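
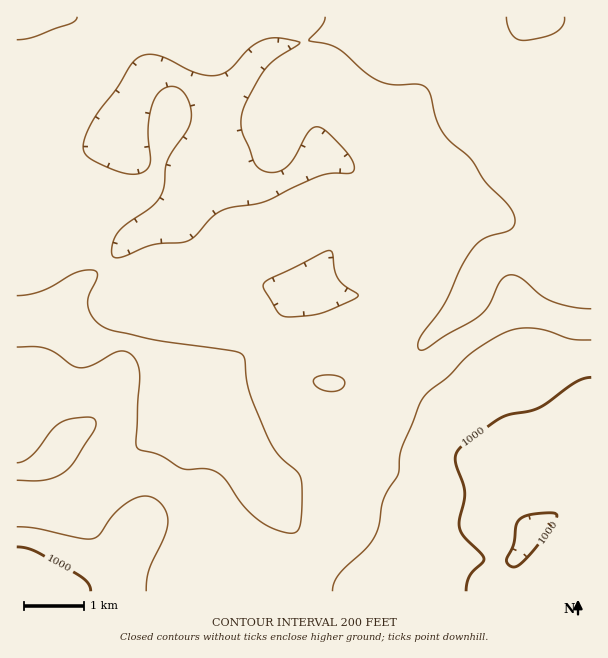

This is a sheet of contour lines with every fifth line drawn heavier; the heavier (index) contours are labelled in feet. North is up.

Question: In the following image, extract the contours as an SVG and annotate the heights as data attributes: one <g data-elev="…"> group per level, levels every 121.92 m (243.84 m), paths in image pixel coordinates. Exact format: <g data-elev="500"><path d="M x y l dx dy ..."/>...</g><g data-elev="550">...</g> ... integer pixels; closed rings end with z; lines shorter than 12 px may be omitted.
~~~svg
<g data-elev="243.84"><path d="M146 591l3-21 15-33 4-13-1-8-2-7-6-7-6-4-12-2-14 7-14 12-14 20-7 4-12-1-45-10-18-1"/><path d="M17 480l28 0 11-3 9-5 9-10 19-30 3-7-1-5-3-2-6-1-15 2-9 3-10 7-20 27-8 5-7 2"/><path d="M323 390l9 2 7-2 5-4 1-5-4-4-6-2-11 0-7 2-3 3 0 3 3 4z"/><path d="M591 340l-21-1-22-8-12-3-14 0-12 2-15 8-23 15-24 24-20 15-8 12-18 43-2 9-1 17-16 27-4 24-3 10-10 14-27 27-5 7-2 9"/><path d="M17 40l16-3 36-13 6-3 2-4"/></g>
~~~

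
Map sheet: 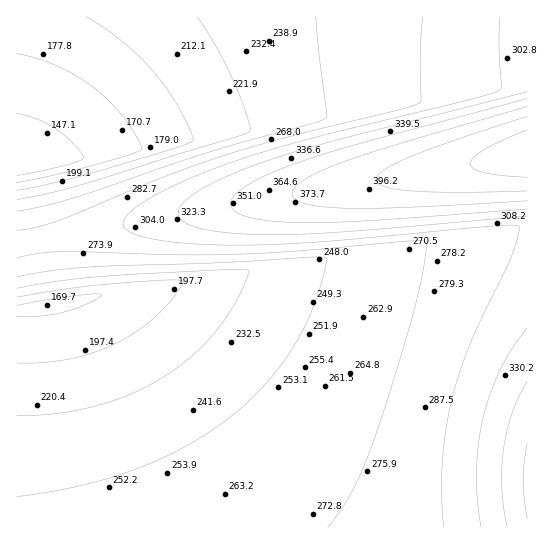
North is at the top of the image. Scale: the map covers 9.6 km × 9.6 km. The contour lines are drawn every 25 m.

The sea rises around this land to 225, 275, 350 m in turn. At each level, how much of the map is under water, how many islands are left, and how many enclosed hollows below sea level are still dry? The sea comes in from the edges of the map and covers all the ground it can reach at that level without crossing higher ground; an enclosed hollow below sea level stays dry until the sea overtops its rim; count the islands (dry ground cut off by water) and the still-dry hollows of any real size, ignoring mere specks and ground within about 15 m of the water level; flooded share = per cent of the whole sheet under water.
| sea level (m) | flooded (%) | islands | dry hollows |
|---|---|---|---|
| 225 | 22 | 0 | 0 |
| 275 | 62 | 0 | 0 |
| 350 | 90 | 0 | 0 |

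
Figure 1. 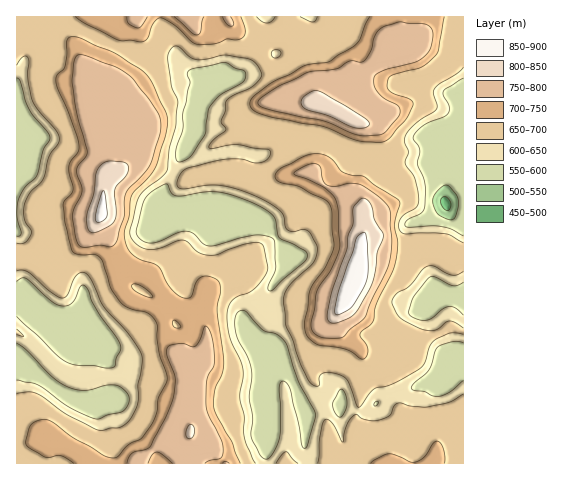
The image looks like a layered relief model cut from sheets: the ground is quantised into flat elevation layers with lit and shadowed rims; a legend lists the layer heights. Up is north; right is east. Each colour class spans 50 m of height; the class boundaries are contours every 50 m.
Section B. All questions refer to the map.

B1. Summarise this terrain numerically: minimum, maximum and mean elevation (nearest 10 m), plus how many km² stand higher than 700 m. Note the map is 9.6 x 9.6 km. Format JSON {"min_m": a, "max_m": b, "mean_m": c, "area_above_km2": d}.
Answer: {"min_m": 490, "max_m": 870, "mean_m": 680, "area_above_km2": 28.6}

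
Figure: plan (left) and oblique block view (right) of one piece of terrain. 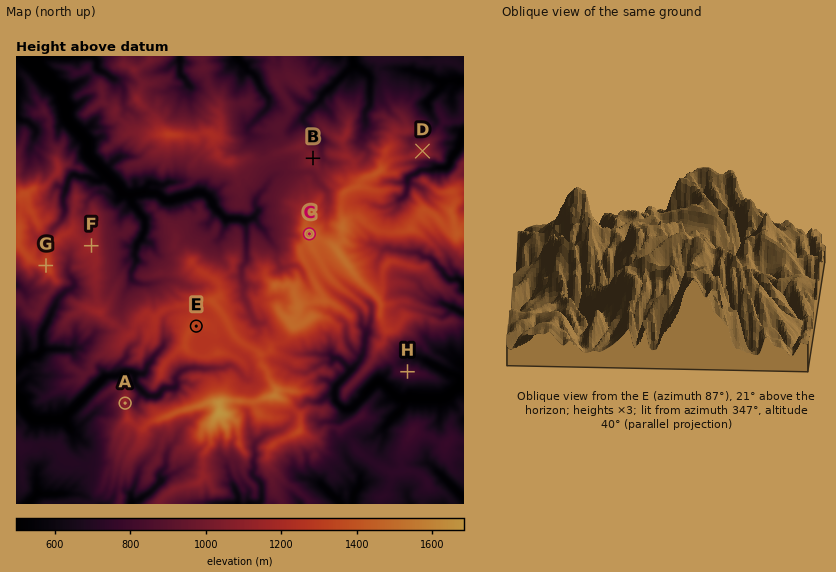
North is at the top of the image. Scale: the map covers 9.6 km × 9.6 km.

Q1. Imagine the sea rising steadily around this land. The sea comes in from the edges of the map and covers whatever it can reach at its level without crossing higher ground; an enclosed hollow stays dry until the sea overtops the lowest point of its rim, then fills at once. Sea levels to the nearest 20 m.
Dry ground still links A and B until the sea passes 1000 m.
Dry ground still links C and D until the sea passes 1100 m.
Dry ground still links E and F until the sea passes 1060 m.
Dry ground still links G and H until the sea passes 740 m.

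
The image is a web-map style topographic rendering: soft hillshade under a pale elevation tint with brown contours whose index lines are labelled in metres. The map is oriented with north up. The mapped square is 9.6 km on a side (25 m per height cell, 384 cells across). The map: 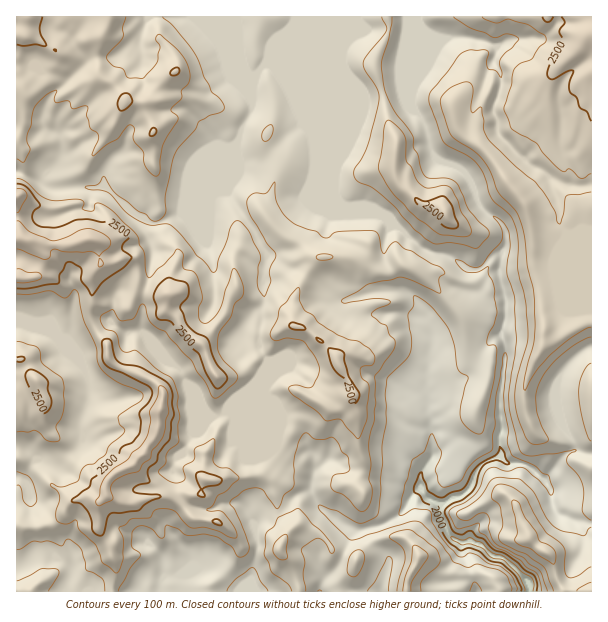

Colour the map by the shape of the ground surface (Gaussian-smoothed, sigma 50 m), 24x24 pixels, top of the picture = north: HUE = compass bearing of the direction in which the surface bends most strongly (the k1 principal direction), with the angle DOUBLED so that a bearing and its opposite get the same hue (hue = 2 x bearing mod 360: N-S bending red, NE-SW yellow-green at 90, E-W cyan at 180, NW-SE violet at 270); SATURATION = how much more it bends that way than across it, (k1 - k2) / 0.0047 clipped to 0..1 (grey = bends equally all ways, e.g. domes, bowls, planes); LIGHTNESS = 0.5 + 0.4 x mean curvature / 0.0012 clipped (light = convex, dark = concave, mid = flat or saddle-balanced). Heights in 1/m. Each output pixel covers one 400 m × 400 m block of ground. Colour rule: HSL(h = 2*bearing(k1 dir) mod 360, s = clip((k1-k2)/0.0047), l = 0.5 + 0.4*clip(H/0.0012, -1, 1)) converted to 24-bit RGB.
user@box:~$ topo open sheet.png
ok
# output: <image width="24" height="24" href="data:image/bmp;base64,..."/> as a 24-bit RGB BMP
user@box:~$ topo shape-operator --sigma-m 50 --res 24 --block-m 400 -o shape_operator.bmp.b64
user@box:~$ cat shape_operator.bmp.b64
<image width="24" height="24" href="data:image/bmp;base64,Qk32BgAAAAAAADYAAAAoAAAAGAAAABgAAAABABgAAAAAAMAGAAATCwAAEwsAAAAAAAAAAAAAuGfLuF6teF6KYTk7q9A+WHxlboGBa4+MrnF7SGZYg0JWo9KGRDRwuVNibLFNFy5M+eLSOnNuq5jaldry9dP4IAAzwfqtVnzIWXZOhXtSWD9dyK5+lt+9cEGpZ4JYamxYTTI3X+hej2PPiNKKYEF2QMvR787cFREi5vfJvNjoHEy5NwcAMwACr+ze1fbjN2V+kIjJxWugLTBswO2weTImRVkjfytxz1VkzvjxJ27XM5OE5au/jMrNZzBKUF4VOML44/HOXA4qMwkABHCjwsTr2PPdZjdlcT5Qc1lKjkN6n23X6b+vkJvjpZLkPZvHjvJPcpwWRyQ7epZbb7RIVCM4YTNN2/HNP45nG5IfMwAjtu38uE7zseaxoLh6RyFQqXODf0B5fda1Pll68sDJcjkqLLc8SC9656DG5tb1U1nHfbesqap8NTR6pLHQ6uW5Wk18KQ9R6cTdBp9FG7aX8vPYmzthbipek3VXXq6OcWZCRpdtNlVJ9Mzs8amiDCckzd52WWssZ0VMjnhxnZd7Nl9qVjgx1OSjVk5yplKNMJVwxY+WAKIWMQICpF4YNX5HUcZjeklgmtSSR05tSW9SMVUq9ca+VrPFHVJQ1mKDfXt+f36Ap3B8n1N5Q2NuxtqLR01nmZeFT0qIgllk2+jBCgQv5PPYZHLLu0ireWGj0d29O01paZueRHKn6Jyc5bd3RTljfI01fX5/fnt+d0hWdbbCbWG31ee9NzltiYOUXVyAf4al5+S/DAUu3PHEPixPu5p5eIPAqdrTWk+GaDlKZEorEfVx9o3KIw4l7/vQNH96WV2CkMTcrE+xkLll5Ne5KShDd2twaWl5ZIFs6tbABA8v8d62JDVHoMaQp+ClVTZCbkFl52+5n+bxssZHNhEfPcWbmeyTrEurVXSEVV5FZj5I3O/Pz06KSmaZXIF9Z26AnIh62dicBhMt+NjTJE5ALZRErnRIhUtyYUBkwPq9UhYtUyEphUFr1PfkdC5QWXlt2FbEXDuQufHca5qqoWl8wI6pXVSIX1pwrql2hq9nEhBP0r974q/hOCqadnNZdFdWWkOMm8471IR+OCCIpOudKUUm4H+XOWlgMlRk3O7QfllOZEpNnX9lrJZVUUxsaD5coMmhsJiYFxtQsdKHjGBplHeiisBANbFUITyIwMVpRJRBKGO379zdeozAUi2ZodrMNE9mya2IYUteeXRgcoJIrZA8TR00h9GgY5+QrLKGGw8qu9WcfW1/f39/zm6pzXeAEyw048KuYKXMHYyHzrxqpEeGOjWFxolnUF16lYdZunmbf5uxjKW0jGnK0efth5rEdCRKsbg/JB5e0tmwc3J7f39/rdvilILb4djywOnqX9zaTB97rtecZTViTXRwv6WKekNvcrWcb62frWy0zqS0OrW7SBcgajEZVZdBnde0CxMo4uSzbHF7f39/iJwuN10qSIo4xYhehS5Dejg8dI9Jemp3Y4uLlkJxo8+tanpweV5YaXdQeXVOTiAymFNcu+Le1/TvfiFxJA0mx+WwZWKGi3l50+P4YxuJy2MoinAncD5UqK+CTXB8fX5/bYF3aKKiqIRybWJbe3h9iWh9ck1Rl0qX0/XpvNXpsVSfQRJHy+vYi7uyWVSJmJVif1YUWmp5r3GTQohfiHOO3dKmRF14cHd6f39/ZXholIp5mImOa3F8WWSFoYG5xeq7UrVTJTQXLwkSQZNdueG7bTdPjlFKkHhlssSMXGOWU4CF1Xh+KVxe4t2dS05jWHBnd3tvdGWEg6J4lYd/cmx8anl4TFRn6+jLTlKsTxRObqDBwu7WYCY+Y4mOaX6VoH+AtrlmZ0JmX4qMsIK2MU6lrNaPsIDBW1eDdot/T4KGtqadYGN6f3x/f39/Okxi4vPYZiFdXjZ2nNCXqolJnUWmg3qIUHOQp6GBt4iKPnKLm26mQ3FUwrfeoW3HmIBAZKGhfJanc1mDnah+dWV7f39/f39/QkNgwuBiOyharsTTyayoQDa5YEPGjXmGZUqQmKGBmJRxqmh8PX5yp9bOUpNLckF88NvdT4atalZrf3J1fJllfnh+f39/fHF9sGaYTrdFZ3p6QGtVvZ6Ok79YQCidnYuxu2SaXKddkJhPi8KsflqfqK5KQHBKSEh2rNyUe0d5dmZ7k3R/bod9f39/f39/Z3J+gqmrw1xhcnZ8UXJugadzoSg1NX5BdVdPq2V2u22Dt8mVW0pvYo6Gw6GWZZmhM56Ak3JBcldlf3x+fW2Hn4h9cISDf39/f39/Tlxs2cqORUVsq1mDmDhix3iOS4e6eDyhPKNdp614"/>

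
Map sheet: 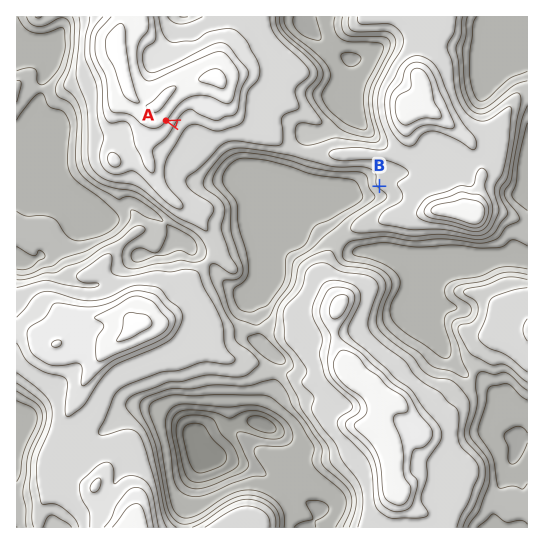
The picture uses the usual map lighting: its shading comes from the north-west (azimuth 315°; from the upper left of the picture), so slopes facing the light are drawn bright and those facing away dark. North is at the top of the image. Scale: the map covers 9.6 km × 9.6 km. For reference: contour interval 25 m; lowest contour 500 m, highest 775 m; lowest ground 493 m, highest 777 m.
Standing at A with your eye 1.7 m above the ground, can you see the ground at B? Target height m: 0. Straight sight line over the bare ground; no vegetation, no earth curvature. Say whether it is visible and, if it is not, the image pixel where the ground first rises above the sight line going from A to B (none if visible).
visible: true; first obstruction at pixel None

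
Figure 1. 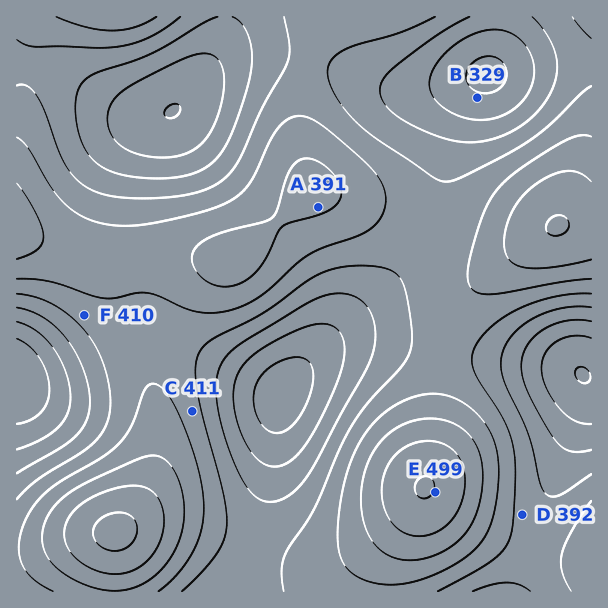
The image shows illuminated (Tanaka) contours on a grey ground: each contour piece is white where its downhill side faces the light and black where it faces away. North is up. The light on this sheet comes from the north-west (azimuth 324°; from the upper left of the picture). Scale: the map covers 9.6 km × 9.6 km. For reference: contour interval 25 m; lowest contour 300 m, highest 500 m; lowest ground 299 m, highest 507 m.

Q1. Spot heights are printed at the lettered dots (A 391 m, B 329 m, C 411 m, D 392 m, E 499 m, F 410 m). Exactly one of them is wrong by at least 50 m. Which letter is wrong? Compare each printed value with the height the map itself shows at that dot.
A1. A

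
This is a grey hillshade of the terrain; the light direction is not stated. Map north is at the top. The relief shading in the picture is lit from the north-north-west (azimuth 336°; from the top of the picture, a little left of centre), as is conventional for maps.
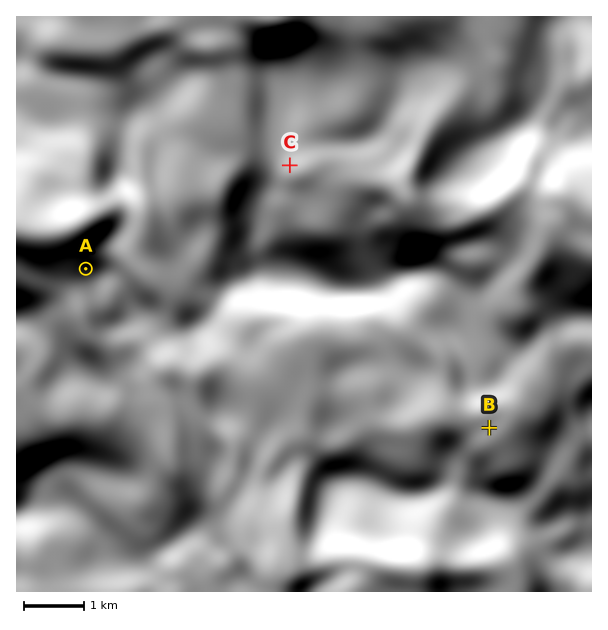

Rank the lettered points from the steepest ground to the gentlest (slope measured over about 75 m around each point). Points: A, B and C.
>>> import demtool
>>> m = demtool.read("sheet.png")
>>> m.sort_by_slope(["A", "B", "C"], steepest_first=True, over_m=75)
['A', 'C', 'B']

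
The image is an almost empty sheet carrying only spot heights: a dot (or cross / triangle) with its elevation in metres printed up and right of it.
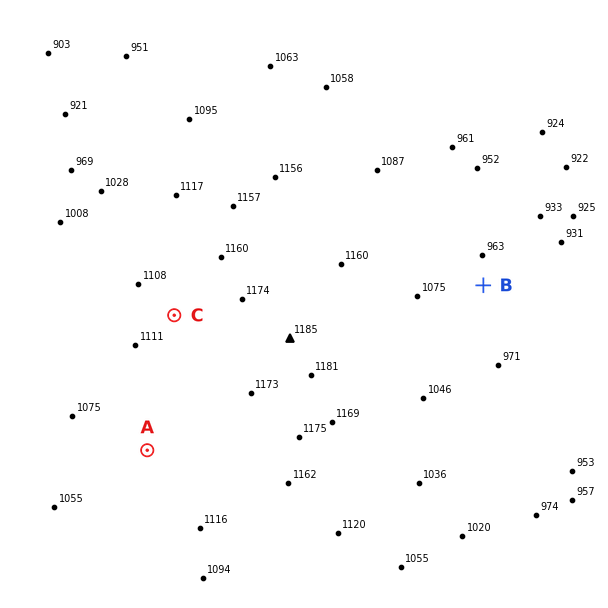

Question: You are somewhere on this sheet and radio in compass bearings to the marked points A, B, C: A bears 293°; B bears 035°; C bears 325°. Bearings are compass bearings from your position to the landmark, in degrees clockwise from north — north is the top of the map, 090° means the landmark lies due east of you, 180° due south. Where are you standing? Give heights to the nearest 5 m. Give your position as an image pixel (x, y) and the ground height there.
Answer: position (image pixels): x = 318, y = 522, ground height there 1140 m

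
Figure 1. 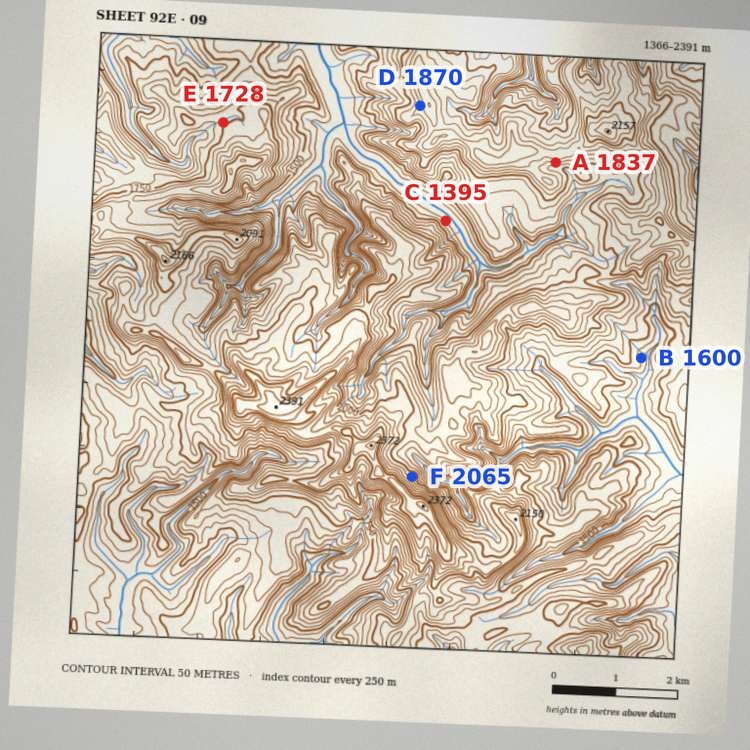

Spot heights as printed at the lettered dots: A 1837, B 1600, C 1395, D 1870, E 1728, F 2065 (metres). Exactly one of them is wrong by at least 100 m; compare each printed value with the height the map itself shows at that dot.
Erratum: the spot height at B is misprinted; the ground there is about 1425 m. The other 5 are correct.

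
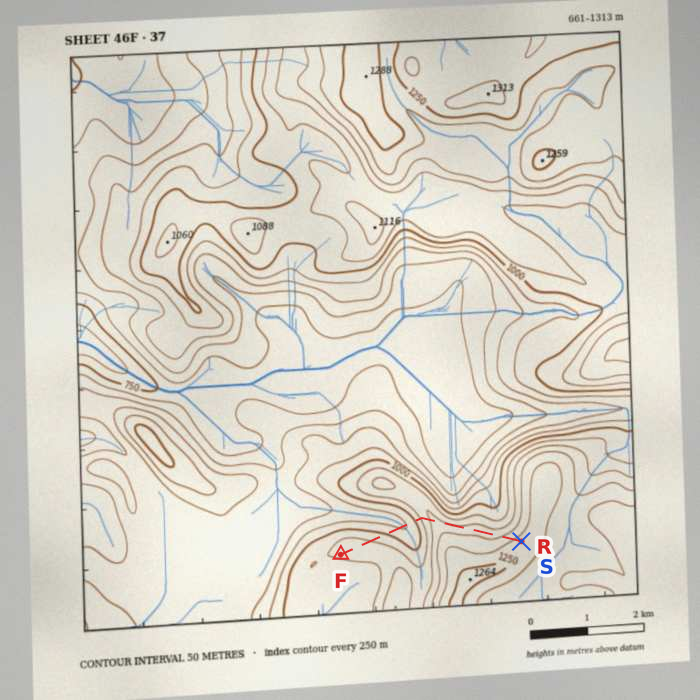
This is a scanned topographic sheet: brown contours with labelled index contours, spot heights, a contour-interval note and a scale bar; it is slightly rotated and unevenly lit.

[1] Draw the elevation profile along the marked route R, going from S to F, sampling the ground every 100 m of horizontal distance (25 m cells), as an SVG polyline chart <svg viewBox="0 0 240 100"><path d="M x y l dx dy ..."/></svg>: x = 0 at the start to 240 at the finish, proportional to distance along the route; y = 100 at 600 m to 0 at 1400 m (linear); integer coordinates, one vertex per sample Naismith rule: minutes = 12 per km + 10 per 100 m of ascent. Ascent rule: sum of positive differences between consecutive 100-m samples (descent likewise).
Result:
<svg viewBox="0 0 240 100"><path d="M0 22l7 2 7 3 8 2 7 3 7 2 7 0 8-1 7 0 7 1 7 1 8 1 7 1 7 0 7 0 8-1 7 0 7 3 7 3 8 6 7 6 7 2 7 0 8-1 7-3 7-3 7-2 7-2 8-2 7-1 7-1 7 0 8 0 7 1 1 1"/></svg>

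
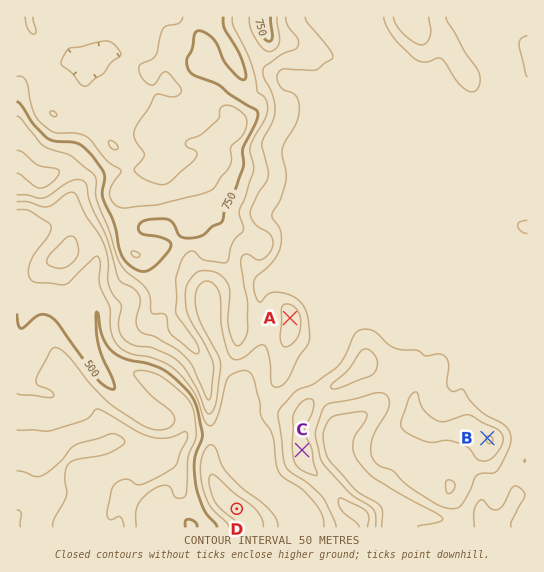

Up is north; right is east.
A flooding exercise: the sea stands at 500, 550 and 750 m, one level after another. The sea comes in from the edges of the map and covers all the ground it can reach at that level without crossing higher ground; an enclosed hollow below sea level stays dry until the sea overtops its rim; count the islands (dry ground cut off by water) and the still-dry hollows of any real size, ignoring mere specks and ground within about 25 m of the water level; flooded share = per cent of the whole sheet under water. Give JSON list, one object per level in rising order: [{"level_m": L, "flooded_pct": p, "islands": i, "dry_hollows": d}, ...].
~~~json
[{"level_m": 500, "flooded_pct": 12, "islands": 0, "dry_hollows": 0}, {"level_m": 550, "flooded_pct": 20, "islands": 0, "dry_hollows": 0}, {"level_m": 750, "flooded_pct": 85, "islands": 0, "dry_hollows": 0}]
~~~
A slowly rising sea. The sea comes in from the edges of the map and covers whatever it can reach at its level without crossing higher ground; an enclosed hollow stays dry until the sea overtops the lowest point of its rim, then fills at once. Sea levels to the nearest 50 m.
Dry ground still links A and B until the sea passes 600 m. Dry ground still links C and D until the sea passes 550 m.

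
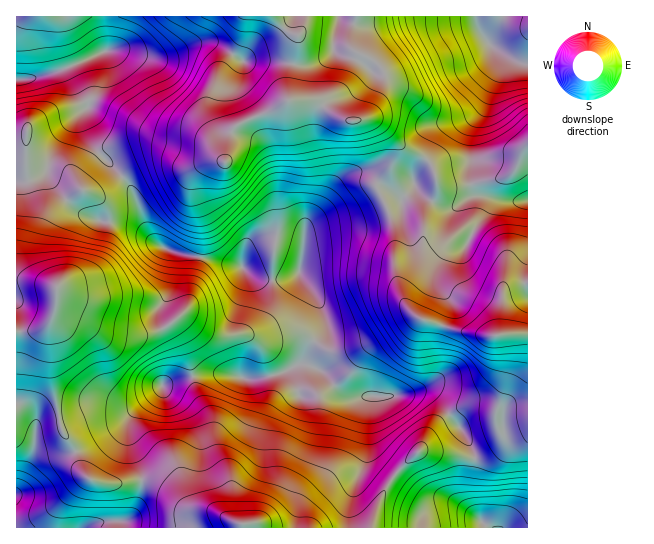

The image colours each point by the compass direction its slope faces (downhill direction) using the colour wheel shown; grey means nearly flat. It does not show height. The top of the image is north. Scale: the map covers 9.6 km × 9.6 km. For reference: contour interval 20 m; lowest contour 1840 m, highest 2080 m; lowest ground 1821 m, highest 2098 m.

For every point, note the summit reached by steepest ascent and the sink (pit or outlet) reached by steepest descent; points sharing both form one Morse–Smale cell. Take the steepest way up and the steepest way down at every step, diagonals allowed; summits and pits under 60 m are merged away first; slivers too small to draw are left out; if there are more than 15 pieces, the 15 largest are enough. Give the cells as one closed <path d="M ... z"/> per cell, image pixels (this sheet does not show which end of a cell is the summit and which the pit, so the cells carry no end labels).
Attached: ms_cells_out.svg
<path d="M122 177l-20 15-13 1 16 12 4 9-1 20-4 16-5 12-8 9-26 10-8 6-1 20-7 18 3 56 9 48 15 22 7 22 8 7 18 4 32-5-1-10-11-28-1-19 4-8 33-30 45-11 20 2 13 4 16 0 23-6 23-12 4-12 16-24-1-11-5-13-20-28 2-24-3-4-23-6-10 0-8 2-12 10-4 16-75-18-9-5-8-9-14-40z"/><path d="M475 16l-229 0-2 2-3 21-21 34-12 33 3 13 8 18 1 14 4 10 4-8 3-20 7-9 28-11 23-13 26 0 27 19 28 0 7 2 22 23 26 13 6 6 6 19 0 8-5 11 2 2 8 4 11 1 16-11 6-1-6-17 2-45 4-12 12-19 12-33-2-16-16-20z"/><path d="M303 364l-4 0-21 11-19 4-16 0-13-4-20-2-45 11-33 30-4 8 1 19 11 28 1 10 10 1 11 4 20 20 5 3 27 4 21 12 7 1 1 4 106 0 0-25 18-49 1-47 3-10-22 2-14-12-12-15z"/><path d="M359 175l-8 0-9 4-37 47-6 47 20 28 5 13 1 11-16 24-6 14 20 9 12 15 14 12 78-7 8 3 14 18 18-8 18 0 10 3 8-11 8-34 0-13-4-15-21 1-33-7-30-9-14-10-8-13-5-19-3-19 2-29-6-17-12-24 0-6z"/><path d="M315 100l-26 0-23 13-28 11-7 9-6 28-14-1-17 7-12 0-17-7-11 0-13 4-18 11-2 2 7 6 7 12 10 32 7 12 9 8 17 6 63 14 7-20 17-8 10 0 20 5 6 5 1 6 3-29 20-24 10-16 7-7 9-4 12 1 15 8 11-15 7-16-3-12-18-20-6-2-27 0z"/><path d="M103 16l-87 1 1 263 18 1 23 6 7-6 26-10 8-9 5-12 4-16 1-20-4-9-16-12 8 0 10-4 14-14-25-25-9-16-4-12 0-9 5-7 0-4-19-33 38-19z"/><path d="M497 49l-2 1 4 8-2 17-10 28-12 19-4 12-2 45 3 11 4 5-7 2-16 11-11-1-9-6-4 4-5 13 0 19-4 21-4 11-12 18-1 7 4 12 11 11 35 12 33 7 42-3 0-268-13-4z"/><path d="M245 16l-141 1 3 33-38 19 19 33 0 4-5 7 0 9 4 12 9 16 26 26 16-11 16-5 11 0 17 7 12 0 17-7 13 1-4-10-1-14-8-18-3-13 11-31 22-36z"/><path d="M50 321l-7 7-6 3-21 0 0 196 70 1 17-7 22 0 7-6 4-8 4-12 1-14-32 3-18-4-8-7-7-22-16-26-9-58z"/><path d="M527 333l-20 1 4 16 0 13-7 30-8 18 0 8 7 14 0 8-12 11-14 5-4 9-2 16 1 20 7 16 10 10 39-1z"/><path d="M430 451l-11 0-26 26-14 25-7 21 1 5 115-1-9-9-8-23 4-36-22-6z"/><path d="M427 392l-30 4-26 0-2 2-2 56-18 49 1 25 22-1 7-25 14-25 28-28 14-23 14-12-6-11-9-8z"/><path d="M151 480l-10 1-1 14-4 12-9 13-24 1-16 6 156 0-1-3-7-1-21-12-27-4-5-3-20-20z"/><path d="M379 184l-2 1 0 4 10 17 8 24 0 41 8 29 1-13 12-18 4-11 4-21 0-19 8-16-13-9-4-6-13 13-7-7z"/><path d="M386 129l-1 2 10 12 1 10-7 16-10 14 16 10 7 7 13-13 4 6 12 8 6-11 0-8-6-19-10-8-22-11z"/>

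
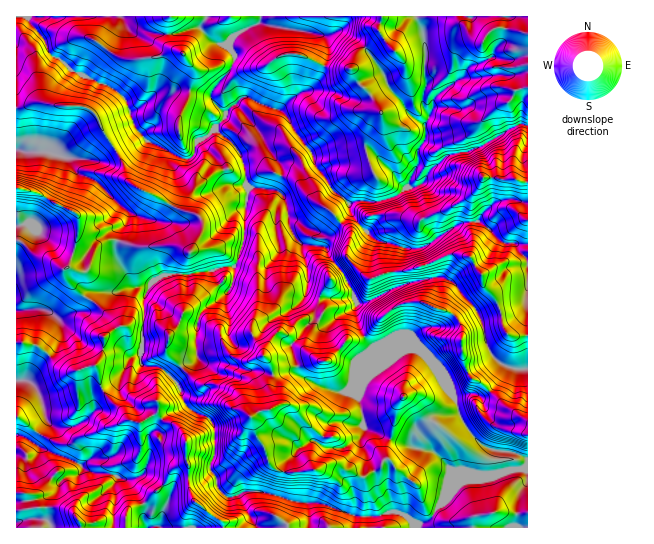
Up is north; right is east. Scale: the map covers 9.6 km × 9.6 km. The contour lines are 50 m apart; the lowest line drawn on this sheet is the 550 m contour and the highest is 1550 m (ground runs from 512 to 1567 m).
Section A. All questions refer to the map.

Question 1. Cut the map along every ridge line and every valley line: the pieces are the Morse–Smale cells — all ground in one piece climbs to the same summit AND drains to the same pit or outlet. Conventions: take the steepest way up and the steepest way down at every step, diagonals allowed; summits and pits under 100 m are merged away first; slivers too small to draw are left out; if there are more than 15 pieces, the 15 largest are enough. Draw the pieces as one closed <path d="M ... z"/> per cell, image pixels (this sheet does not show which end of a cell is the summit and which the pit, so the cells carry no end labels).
<path d="M27 16l-11 1 0 90 5 1 12-5 13 0 8 2 31 2 5 2 6 6 7 16 18 28 5 20 13 10 15 6 19 12 24 8 6 7 0 8-13 22-15-7-40 2-14-6-5 1 0 15 13 24 7 6-10 1-8 4-25 0-6 6 8 5 22 24-13 11-1 16-7 11 6 24 16-9 11-21 8-4 3 0 0 6 3 4 15 2 13 10 14-13 8-1 4-5-1-24 3-16 10-13 13-8 10-11 3-20 9-25 1-36 4-17 14 0 16 4 6 9 5 18 19 10 20 6 20-22 0-8 2-2 28-2 18-5 11-10 3-9 6-11 0-15 8-12 0-13-17-13-5-11-15-16-4-12-21-29-6-6-15-8-19 5-64-13-24 12-7 10 7 10-2 8-4 8-18 23 0 4 14 15 0 4-19 20-10 6-1 10-5 6-8 0-35-18-4-4-10-14-8-24-7-7-13-8-34-13-12-12-5-2-6-6-4-12-15-17z"/><path d="M263 188l-15 1-4 32 0 20-9 25-3 20-10 11-13 8-10 13-3 16 1 24-4 5-8 1-13 13 9 14 4 14 9 7 12 4 9 11 0 28-4 7 0 8 5 7 1 9 10 11 10-1 6-4 20 0 36 11 26 1 30 12 24 0 10-4 9 0 8 4 8 8 8 0 11-9 11-14 7-31-10-13-10-6-17-3-49-20-2-2 0-13-4-12 2-14-14 5-10 0-16-5-22-13-7-31 23-26-2-8-9-10 4-14-1-22-6-20-10-13-3-20-5-15-6-4z"/><path d="M139 355l-6 1-14 23-16 11 26 30 11 3 1 24-4 10-7 4-15 4-3 9 15 6 12 14 6 13-1 15 3 6 268-1-9-11-8-4-9 0-10 4-24 0-30-12-26-1-36-11-20 0-6 4-10 1-8-8-3-12-5-7 0-8 4-7 0-28-3-5-6-6-16-7-7-10-6-16-14-14-5-2-15-2z"/><path d="M261 16l-54 0-8 12-6 0-22 7-12 0-29-6-9-13-92 0-1 3 13 16 7 16 6 6 5 2 12 12 39 16 15 12 11 30 11 12 35 18 8 0 5-6 1-10 10-6 19-20 0-4-12-11-2-8 18-23 4-8 2-8-7-10 7-10 23-11z"/><path d="M350 209l-5 9-16 17-20-6-20-12-1 2 5 16 9 9 17 1 8 4 2 8 15 17 13 29 9 0 27-15 16-5 24-6 10 0 8 4 26 30 6 12 2 19 7 13 14 12 9 2 13 0-1-125-24-1-24-22-9 0-16 6-29 20-22 1-29-9-18-18z"/><path d="M527 16l-111 1 7 14 2 14-1 25 3 15-4 12 0 8 6 12-4 6 0 16-8 12 0 15-6 11-2 10 13-3 6-11 18-17 32-8 41-24 9 1z"/><path d="M523 124l-17 7-28 17-32 8-18 17-6 11-15 3-10 9-18 5-28 2-2 2 2 8 23 26 29 9 22-1 29-20 16-6 9 0 24 22 24 1 1-118z"/><path d="M443 277l-10 0-24 6-16 5-27 15-8 0-3 8 4 15 8 15 8 8 8 3 34-3 5 3 14 15 18 29 15-3 14 3 17-17 5-13-13-11-7-13-2-19-8-16-24-26z"/><path d="M417 349l-11 0-8 4-33 26-6 14 0 8 4 12 0 13 26 13 25 9 17 3 8 5 12 14-6 30 8-11 12-9 18-1 30-10 14 0 1-8-2-2-11-6-29-5-15-14-12-20-7-21-13-22-7-9z"/><path d="M46 103l-13 0-17 6 0 40 7 3 27 0 17 5 4 2 7 14 19 8 32 33-2 8-8 8-1 11 17 6 40-2 15 7 13-22-2-11-7-6-16-4-24-14-21-10-8-7-4-19-18-28-7-16-6-6-5-2-31-2z"/><path d="M23 343l-7 0 0 150 10 0 2 2 2 13 16 0 1-10 10-9 3-7 7-6 11-1 5-8-10-7-35-13-6-6 14-20 12 7 16-1 9-6 12-11-2-13 8-7 0-4-6-21-16 6-12 0-9-6-13-14-8-6z"/><path d="M19 188l-3 1 0 121 27-1 16 10 19-7 3-2 6-12-19-17-4-11 5-4 6-16 4-17 0-16-5-5-35-19z"/><path d="M415 16l-153 0-2 6 13 5 30 4 20 5 19-5 15 8 19 23 8 12 4 12 15 16 5 11 17 12 4-8-6-12 0-8 4-12-3-15 1-25-2-14z"/><path d="M17 149l-1 38 23 6 35 19 5 5 0 16-10 34 12 5 5-1 13-27 10-4 8 1 2-11 9-11 0-8-13-10-18-20-19-8-8-14-20-7-27 0z"/><path d="M354 308l-24 13-7 0-8-6-18 24-5 4 5 28 5 6 29 14 16 1 14-5 12-15 27-19-17-1-10-4-14-22z"/>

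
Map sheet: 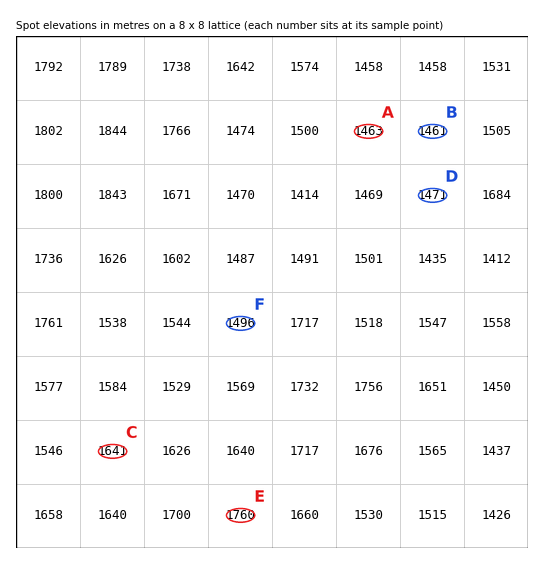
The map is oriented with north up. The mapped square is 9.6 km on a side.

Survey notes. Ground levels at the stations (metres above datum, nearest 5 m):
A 1465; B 1460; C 1640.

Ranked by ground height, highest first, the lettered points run E F D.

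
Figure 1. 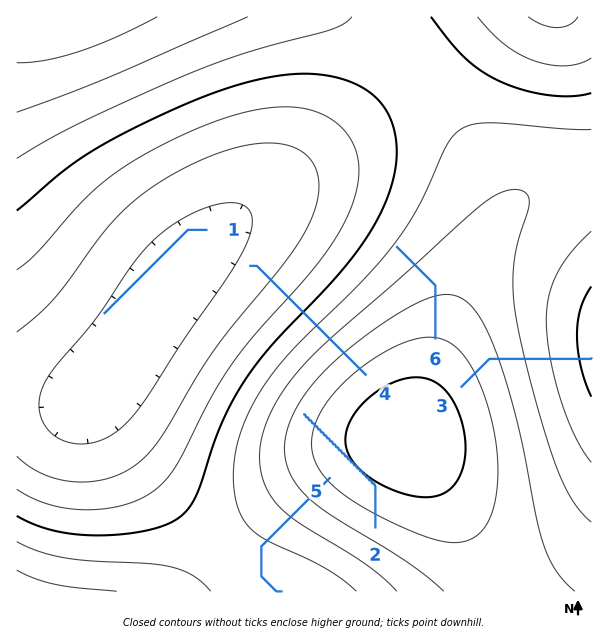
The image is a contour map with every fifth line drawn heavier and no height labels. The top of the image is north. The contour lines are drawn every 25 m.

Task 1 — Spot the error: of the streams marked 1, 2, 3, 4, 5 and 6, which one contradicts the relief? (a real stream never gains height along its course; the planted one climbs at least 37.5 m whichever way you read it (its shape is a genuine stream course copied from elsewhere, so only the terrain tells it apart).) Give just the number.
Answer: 2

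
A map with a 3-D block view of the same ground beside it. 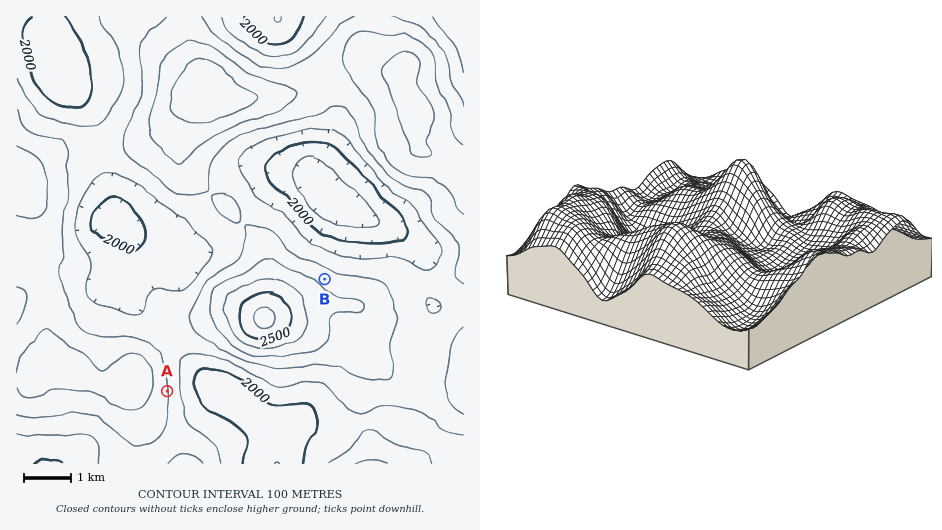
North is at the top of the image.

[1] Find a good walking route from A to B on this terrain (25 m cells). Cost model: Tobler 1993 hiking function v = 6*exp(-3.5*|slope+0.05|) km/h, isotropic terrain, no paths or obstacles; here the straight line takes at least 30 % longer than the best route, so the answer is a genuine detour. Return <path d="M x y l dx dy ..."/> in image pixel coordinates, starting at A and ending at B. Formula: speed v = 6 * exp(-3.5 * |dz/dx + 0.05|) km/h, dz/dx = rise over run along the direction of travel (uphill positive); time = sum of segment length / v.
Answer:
<path d="M167 391l1-2 0-41 4-7 7-7 4-9 14-14 9-17 11-11 33-17 5-4 11-6 8 0 28 14 4 0 19 9"/>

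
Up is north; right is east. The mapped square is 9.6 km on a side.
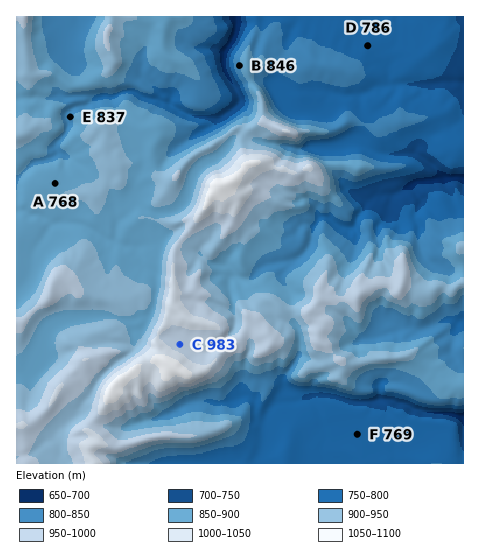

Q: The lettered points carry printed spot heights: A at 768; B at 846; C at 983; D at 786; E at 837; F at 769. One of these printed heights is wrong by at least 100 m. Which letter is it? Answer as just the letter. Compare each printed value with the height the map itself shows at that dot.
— A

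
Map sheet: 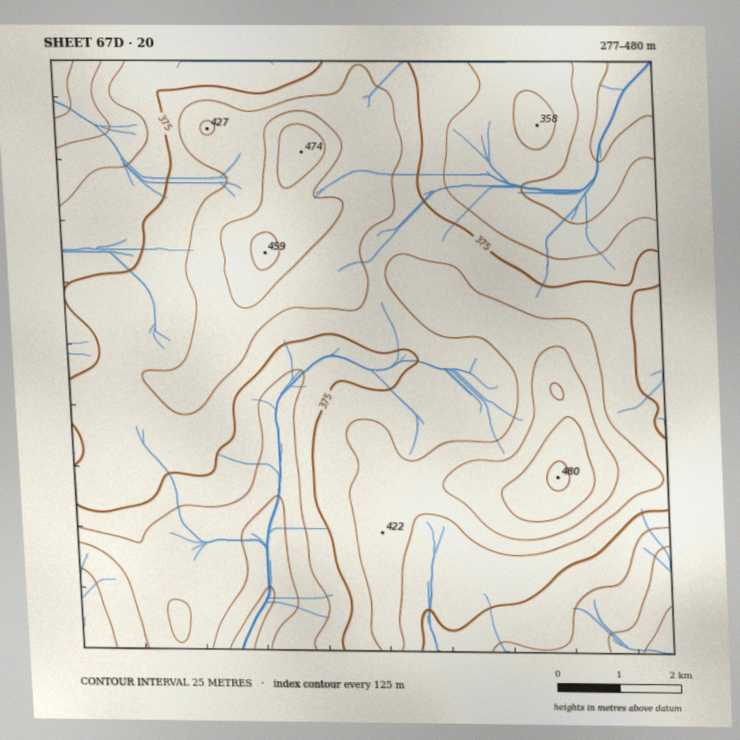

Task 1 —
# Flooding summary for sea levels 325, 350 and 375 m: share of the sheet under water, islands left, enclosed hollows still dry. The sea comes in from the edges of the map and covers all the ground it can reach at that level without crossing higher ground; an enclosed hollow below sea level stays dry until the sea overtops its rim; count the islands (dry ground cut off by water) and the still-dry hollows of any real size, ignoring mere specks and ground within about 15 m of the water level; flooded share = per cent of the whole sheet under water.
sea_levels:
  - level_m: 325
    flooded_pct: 9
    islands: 0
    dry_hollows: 0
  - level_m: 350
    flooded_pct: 25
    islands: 0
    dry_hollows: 0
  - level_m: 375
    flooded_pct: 44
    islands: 0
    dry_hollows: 0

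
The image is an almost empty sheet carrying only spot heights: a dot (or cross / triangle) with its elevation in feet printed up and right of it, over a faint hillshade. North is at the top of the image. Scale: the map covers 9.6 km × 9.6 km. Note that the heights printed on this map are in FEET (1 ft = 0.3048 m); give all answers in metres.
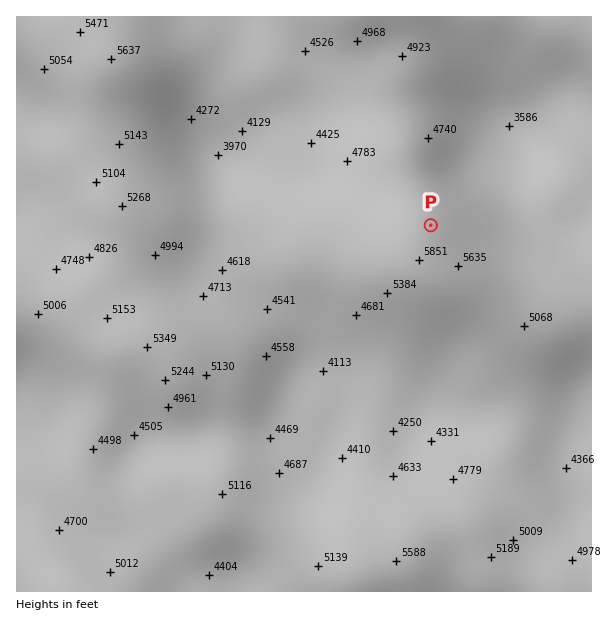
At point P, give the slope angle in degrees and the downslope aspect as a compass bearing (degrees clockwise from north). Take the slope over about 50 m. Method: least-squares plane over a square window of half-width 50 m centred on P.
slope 12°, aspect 39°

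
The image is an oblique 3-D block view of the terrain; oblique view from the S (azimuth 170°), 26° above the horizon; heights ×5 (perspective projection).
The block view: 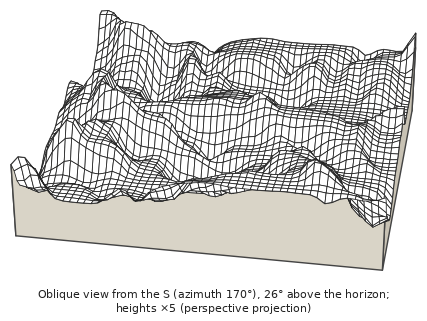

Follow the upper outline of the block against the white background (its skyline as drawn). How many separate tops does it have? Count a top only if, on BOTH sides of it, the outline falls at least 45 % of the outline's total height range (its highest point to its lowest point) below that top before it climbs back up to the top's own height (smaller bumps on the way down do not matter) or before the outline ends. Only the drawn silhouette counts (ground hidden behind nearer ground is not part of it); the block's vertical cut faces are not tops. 0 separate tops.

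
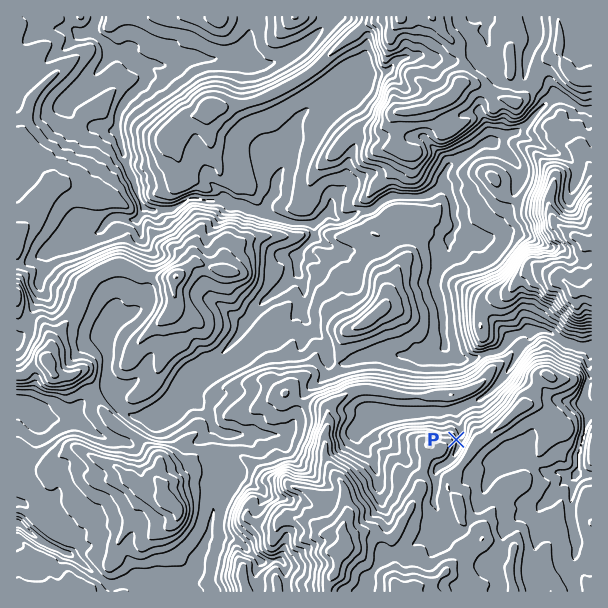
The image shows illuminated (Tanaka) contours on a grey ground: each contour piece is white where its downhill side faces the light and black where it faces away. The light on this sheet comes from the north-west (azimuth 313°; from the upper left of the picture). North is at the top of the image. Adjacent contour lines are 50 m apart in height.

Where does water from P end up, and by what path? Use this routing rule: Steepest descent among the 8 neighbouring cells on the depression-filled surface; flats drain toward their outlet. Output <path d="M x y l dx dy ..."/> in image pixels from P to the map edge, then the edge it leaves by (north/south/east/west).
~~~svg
<path d="M456 440l3 0 2-2 0-10-3-6 0-14 12-6 7-1 6-5 2 0 19-19 0-2 5-4 4-9 3-3 3-8 9-10 2-3 0-5-2-1-6 0-6 3-15 15-6 3-7 0-12 6-18 0-12-12 0-3-2-2 0-6-1-1 0-21-2-2 0-7-1-2 0-3-2-1 0-3-3-6 0-12 2-2 0-4 1-2 2-7 3-3 0-3 6-6 0-15 7-8 0-7-3-5 0-13-4-9 0-3-5 0-1-2-8 0-15 8-31 0-6 3-9 9-3 1-8 0-19 9-6 0-6-6-6 0-11 9-6 0-1 2-14 0-1-2-5 0-6-3-9-1-4-3-6 0-6-3-11-2-4-3-11 0-9-6-9 0-1-1-24 0-11 7-6 2-1 1-17 0-1-1-3 0-8-6-4-9 0-5-2-1-1-8-5-6 0-3-1-1 0-3-3-6 0-5-2-1 0-3-3-6-1-11-2-1 0-17 2-1 0-3 3-6 3-3 0-3 13-14 2 0 4-4 0-8-1-3-23-22-6-2-6-6-7-3-6-6-2-4 2-2 0-6 1-1 0-3"/>
exit: north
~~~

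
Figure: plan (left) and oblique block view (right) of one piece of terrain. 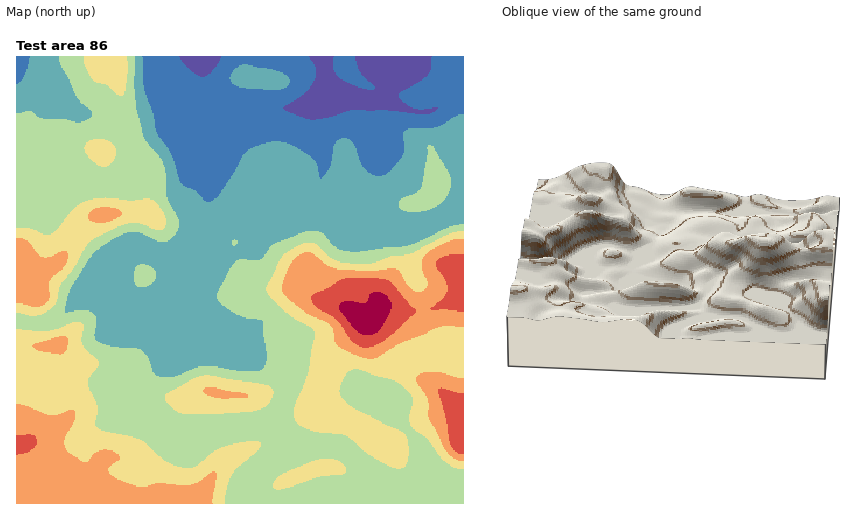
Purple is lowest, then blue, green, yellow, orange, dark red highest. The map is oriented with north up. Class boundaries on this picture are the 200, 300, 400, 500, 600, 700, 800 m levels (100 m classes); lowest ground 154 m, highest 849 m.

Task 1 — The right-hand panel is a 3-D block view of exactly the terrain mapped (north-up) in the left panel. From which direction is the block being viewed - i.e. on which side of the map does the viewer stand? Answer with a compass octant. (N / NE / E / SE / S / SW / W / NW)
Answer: S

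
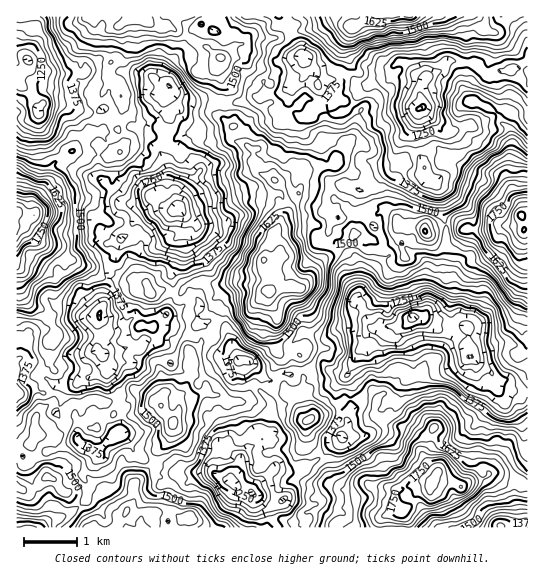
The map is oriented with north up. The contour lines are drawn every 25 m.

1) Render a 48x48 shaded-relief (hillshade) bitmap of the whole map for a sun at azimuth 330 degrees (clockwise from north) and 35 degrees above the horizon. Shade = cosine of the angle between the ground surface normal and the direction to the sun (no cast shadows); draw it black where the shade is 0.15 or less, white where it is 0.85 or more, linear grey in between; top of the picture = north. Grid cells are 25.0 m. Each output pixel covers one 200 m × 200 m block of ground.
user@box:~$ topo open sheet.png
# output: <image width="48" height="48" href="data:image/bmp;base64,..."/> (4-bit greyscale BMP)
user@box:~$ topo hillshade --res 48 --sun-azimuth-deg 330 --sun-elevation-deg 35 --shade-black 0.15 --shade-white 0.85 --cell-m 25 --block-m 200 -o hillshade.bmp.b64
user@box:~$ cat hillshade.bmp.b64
<image width="48" height="48" href="data:image/bmp;base64,Qk32BAAAAAAAAHYAAAAoAAAAMAAAADAAAAABAAQAAAAAAIAEAAATCwAAEwsAABAAAAAAAAAAAAAAABEREQAiIiIAMzMzAERERABVVVUAZmZmAHd3dwCIiIgAmZmZAKqqqgC7u7sAzMzMAN3d3QDu7u4A////ADNZveyqmpiKmby83M2qzbuqhUMRIzQjVUNXi93LqrqsuZvM3c3KzLu8qHQhEjMiRFZXZ7zdurzM25rLzKvLq7q8y5hDIQIzRIhniJvNuJu7y5m6mpirqrqrzKmGZSI1Z7uYmau8ynipmZiZabmszN3M3ty4ipZmiszLmJzM3Jd3VWZ5h6qb3e/t3u3bmsuoiqrMuqrMu6dmQ1ZoqYmHrO/+3u3du8zKiKiJmqm9y6hVU1h3qqqGes7/7e3Lu8zLmLqId4d6u7plUzZ3iaqWRpu93N64ec3cucqah4hmiZmWZkRWZ5mWM2mZvN7ad5vO29yZmImHmXioZ3ZVZ5vKdWmprO7sqZq97u25qpmZq6mZd3iHeJrMuYmqm97turu7zcy6rNzLrNuamImqmZqqqru7qs7uy7y6upqZicze3e26mZq8uaupib3curzNy7upqauYd5q93d3LmZmsyYiYhozdy6qpq7uoeKuYeJqqvNy7mIiJqXZ2dVnN3cy4ebupeJqXVXmaq927p2d1VniXd1as3t3biJqqqIqoZWiamKvMuXZ1REaZeHaave3cqJqqmXipiImqqYm7qpd2VSFXV3d5mc3bqZu5eFWId4q5mYiqmZiHZlIkRGd2ZXq6h3iqhjR4ZVeZd1WJmYiadmMSM0iGQhN4ZEV4ZTRmVUR5h2V4iZmbp2QgESWGQgAkQ0V3VTM0M0RpmZiqmbqbuohzEiJmQhIkVUVmZTM1QjWLu7m9zMzLupm5QzJHdCNFd2VXdlQ2dVabzMu97t7tuYebhERXmFRWZ4Znd1U0aImby7zN7u7+25dpuFZniYVGZohndzNFZomaypq83u7u7Kl4qoZ4mJdGhmh3hkM1ZWh4qpmrzd3u7ah3irmJqYl2mImYmXUiRWiIiqq8u7rO7shnibuZqqvKvMzLqqlkRVeJmZmbqqmazdp3iauprM3d7u3d3MuXZmZ3iIh4mqqZq7qHeavLvMze/+7t7925h4h2VWd2iZqqqZmXeaqrzMzN7t7t7s3LmHiGUyRVeZqpmZmYd3iJu6qqvd3d3czbl2ZlRDNFaau6mrqZh2eImoiYnO7d3czcl3d2RWZnZomqqru7qoeHeZiaq+/+zN3uuYipdniId3eaqrvMu6h3abqru87/283u25iamHiZmamau7vMu8qZd73Mu8ze26zu3LqZmIm7qZqqqru8zNypl5ztqaq8yorN3LqpiJmruqu6qZmby7yoiIvdp2iaqYisy6mZeJqruqqqqZqYqpu4ZmirunirqbmaqqmJd4mqmId4iZq6u5m6hVabzMvMurqrurqZh3iYZmZmeHi7q5iKqGebzcy8yqu6qruZdWZniHZmZ4irmZd3iXaKzLqaupqpmImYYzVYqpdmV3ibmGVmZ2VHmph2eHiZh1Z3ZDRomrqHZlVoh0IiIzNEVVVUVmaZiGVVZkRnmrupd3VVZ1IAAAAiNERUVXeZiHd2ZlZniqm7mJmHeIYxAAABJFZ3ZXiaqXeYdmiIeYicuaqqmJlzEAABI1aKdg=="/>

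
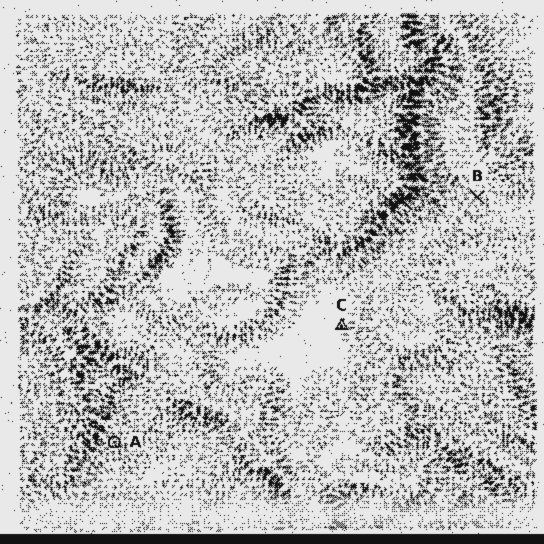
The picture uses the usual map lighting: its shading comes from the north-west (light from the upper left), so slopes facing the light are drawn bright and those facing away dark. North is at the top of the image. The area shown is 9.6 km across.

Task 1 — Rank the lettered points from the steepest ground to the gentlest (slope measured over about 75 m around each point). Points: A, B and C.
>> A B C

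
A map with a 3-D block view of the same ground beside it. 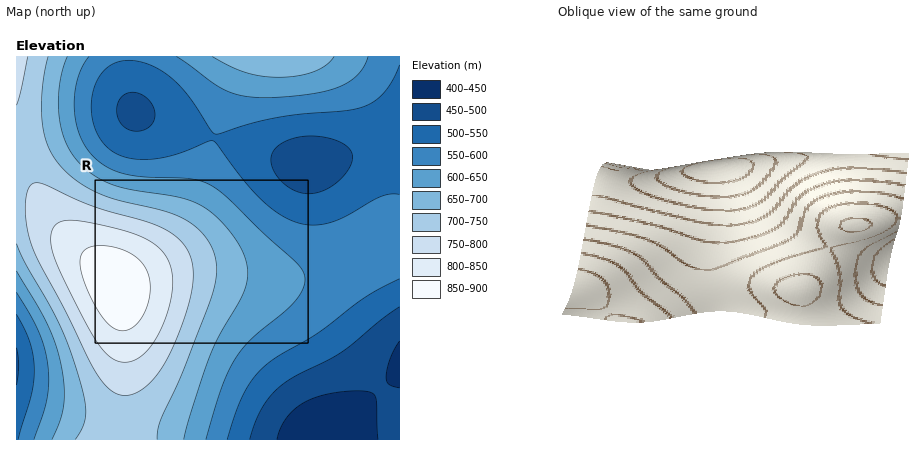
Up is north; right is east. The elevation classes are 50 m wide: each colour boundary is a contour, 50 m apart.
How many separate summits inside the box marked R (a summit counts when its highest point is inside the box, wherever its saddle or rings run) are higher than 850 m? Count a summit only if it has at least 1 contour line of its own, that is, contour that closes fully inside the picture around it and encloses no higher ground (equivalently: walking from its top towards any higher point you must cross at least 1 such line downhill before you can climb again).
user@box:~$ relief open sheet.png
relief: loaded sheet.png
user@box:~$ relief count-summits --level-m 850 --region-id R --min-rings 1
1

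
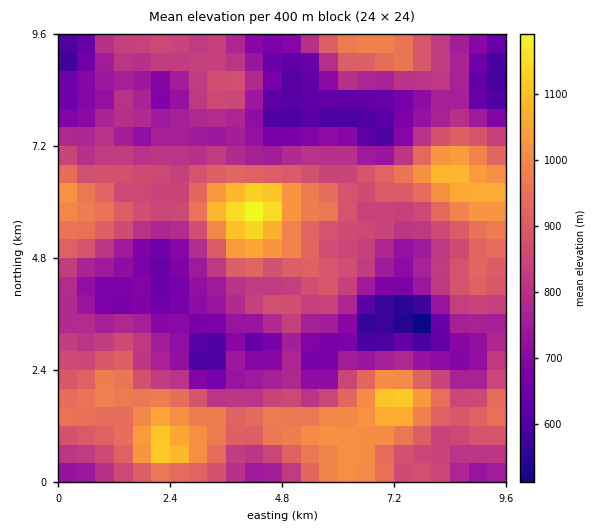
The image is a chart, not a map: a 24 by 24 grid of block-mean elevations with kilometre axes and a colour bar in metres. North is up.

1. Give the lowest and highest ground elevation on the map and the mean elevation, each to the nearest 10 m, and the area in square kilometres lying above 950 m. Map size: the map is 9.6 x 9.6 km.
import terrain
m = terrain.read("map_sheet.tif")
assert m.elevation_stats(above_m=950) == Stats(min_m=500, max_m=1230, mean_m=830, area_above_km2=17.4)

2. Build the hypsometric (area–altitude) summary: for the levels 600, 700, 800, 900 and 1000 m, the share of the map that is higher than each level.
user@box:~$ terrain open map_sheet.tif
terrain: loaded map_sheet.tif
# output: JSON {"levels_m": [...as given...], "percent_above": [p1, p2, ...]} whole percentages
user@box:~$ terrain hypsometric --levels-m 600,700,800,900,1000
{"levels_m": [600, 700, 800, 900, 1000], "percent_above": [97, 83, 58, 29, 10]}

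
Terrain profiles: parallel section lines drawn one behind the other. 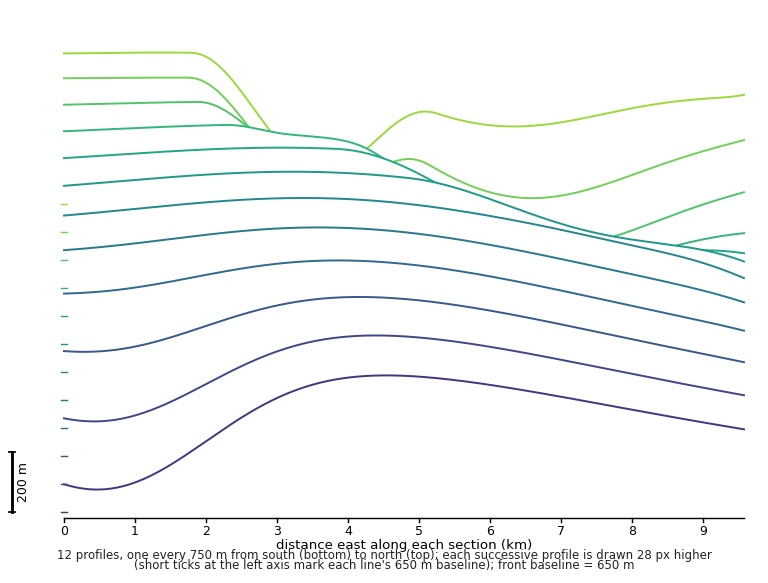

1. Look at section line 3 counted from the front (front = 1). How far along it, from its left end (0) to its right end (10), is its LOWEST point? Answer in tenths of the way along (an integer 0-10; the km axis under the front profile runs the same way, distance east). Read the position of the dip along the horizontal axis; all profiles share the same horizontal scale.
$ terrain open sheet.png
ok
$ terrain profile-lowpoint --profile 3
10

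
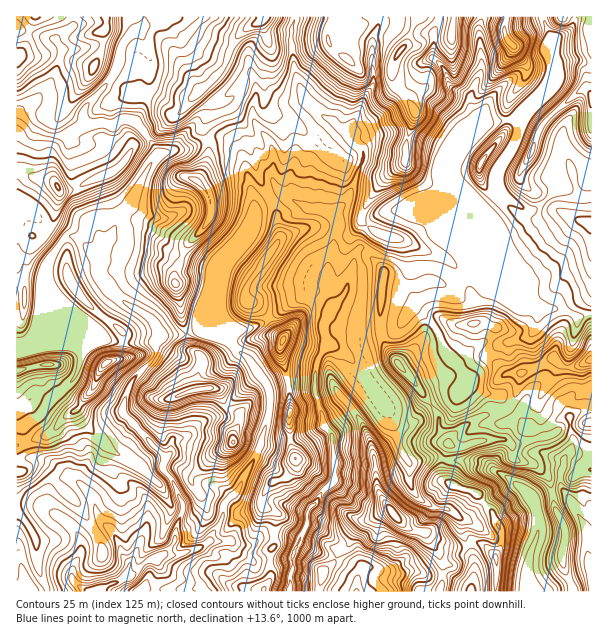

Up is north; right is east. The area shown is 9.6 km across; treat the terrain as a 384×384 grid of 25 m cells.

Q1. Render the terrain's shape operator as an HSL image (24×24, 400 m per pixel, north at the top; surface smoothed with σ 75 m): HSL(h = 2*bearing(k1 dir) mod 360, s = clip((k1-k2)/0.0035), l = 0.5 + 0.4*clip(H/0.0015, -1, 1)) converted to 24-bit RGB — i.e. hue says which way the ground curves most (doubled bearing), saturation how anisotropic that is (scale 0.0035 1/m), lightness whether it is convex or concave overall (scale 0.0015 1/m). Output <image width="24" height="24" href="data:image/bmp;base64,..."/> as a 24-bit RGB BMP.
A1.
<image width="24" height="24" href="data:image/bmp;base64,Qk32BgAAAAAAADYAAAAoAAAAGAAAABgAAAABABgAAAAAAMAGAAATCwAAEwsAAAAAAAAAAAAAmk9ynsxrjB1ifqMvBaJs33+5kFm6l2yxbMPEfpbA9sq4AAgz9e3PZlmIRWyLQEl9fM9T75VVQDKAw/Min+QcOihun8BPH7Hou7pVrWF1MV6G6OHHPC2VnasbH4IoVKElpHlchkFX8taQABkz4J5s2GqBYCY9a6M5a2wzleCBdz7HU+3p54hqCydT8uS7LC54YcaQjHCkiD6Yn8xCp1FbQFqhDCbQ3aKEHI5KlV1A0NszAI+zGHei2CxbkXrPyUKXpP/21Or1WiKkpiMs+OW/Ch9U2vFnYSyjlKVRdEZcf7+Jg0aMqqmNSjhsAP7j3s5jIYSlgU/M5+io2m0kACczteH00EDgzP/fdxy/VRMAYyUcffKTyHShNgVUwv2OcSlfi71lSJ2KjEdUi3tgomZRYO22bwCsveSJoW87C0VG7rPB24WaF8KJAigxy9pcvfVOJgI+0dLqrPL14dlxMgEKcEofHv8OyGeQwWRUf1BFUoF2bKN8fMXMgdpiFCRyyGKx9Y2kAY5eJG2C8+nYrKnXBAAz1/mr1DLINhNJt8IduHUTOxILW+a0YtzLK2t1tbNegFm72J3RVZaRcMqpYKykdQksP581NW9VvtmN8qepAxEw1f93iSVdFwpK2v/MaxJrQVKnmdakqoXTh3ngZ6PRoEyto4PHdzO5aIxkNoSk9aCzPYAnOwhK1GqN0sd2KFQxF5gR9NPFAA0z/vjNJQJSh9mXevghaj9rgzY9Z+5dN0B2wHCUpFhton5icYZQRbBseo1LR3otC0Wt/sW0AS8yh8nk4rXqv6j3vOH5KMN1LQM95/+NFQNQvPevdzlnaiZPkPKQa02jWm11mj9BtoBcUppnnFxldX5Onlz/4ND5ADKI/8zm4Mz/AGdkp3NV5dKGMaJtfRdIsCBtpfBnCmR6xkM9cUaAl7Pvj92kcFd7glZ7VbGSc6e9p3bVgqLZw4LySos1dHo5gm1UNV4S49AMbiWCI5AgpOwiiSQ+cSCzjbnw+NPUITyCkG1dY1eJMdgmvklZlUORnn9rca1PQK1LM2Zh2bF5FLWNUMmhcnWAh1FcbNu4sGZOcShR28hRLpN8f0KKzblUB7cn+7tEdx2aYoORaVaPtL1rTX5iV6XJX6HQm4TYs0yVgE92m5pEkogows9IakF/j+OdfEF2i0drhUSX6fPUMoGpKT1249mzl55aV2xLkGRxVHqEW1aFy8B8a3GJeoxdeIBdhINTgG9re2yDiWyQoYZ7vptRKmyEvcZ0ZEl+Y2+WZGax5t6Qkkg2K11qlVvG3o+RR29pbGt8kmVxT4SKzZdLfHlIeZFjdYmIgH9/gHp/fWRwdYJnpZ96vn+fILh8nYBDYnB/ZG16XZiWtnWb85SgKHFOJGdT4YiFrXHEXoyKnlGokDdGfdrcirjTZV2dgXl+f39/gWJ/inqCjHmIgqBoh2lv2pF2NGJga3pdXoeGSYx7Zos22EZV5cKhJ1p3TbRAq11YtlybPTGCu+yGT4M3hEtNgXZ9f3+Af254ZV+ZYmaWgpOqi6y7elh14NWeiEXWX55MLoRJQjSQy3Z1McdR1d2bQy14YbJafFJSgG1mQoBp5FhjrHsuKm0ia4V5gWh4k647pTN0V9ZtT5lqgoBfbJO6ntiOYT2OyJHW34quBUdMsdDt7LbyqVhsaD2CmVaBl4VvgnONlrOSHlOO75bT1PfYJVh4SCqS8/+NEU/V4MJPXHB+ioRya4xqpI9ValF6ZZF52ZugkhK1FzMGlascsWRNcmCMc1KOeaFueKGWe6aSMSZvX5x6/9ufIDxQQH5//32GAFiL/s/CNVRxxS9GjUtit3RdOIlfoI03b4EinyCa6LnVMLBrl2ljUaB+WpOpgKeng2OZe0RAW0RoZV87/OjHOoSPNm5WMmlJ6IIJEvq86SSzUOE7Q4xHhHdq0kZFK7ScpIbBPZq5tH6Q3ImzSZZ7e1GvhapjVIFZfTlYoV9NFWd5dNGfy/On1G3bIU6LKUWC56t1EWI3+CDu62P+hrRzQHd5vXymSuKaTZeTVmF8dJZor32f2oSmOkmIvqdrOyZ1elBgrq6HDJv/2eyWRp909BaNp+oyTADCdsgEXedvFC5K1NNoupfAT0SkTpha5LB0KF53bVqJda2DemZ0wH51cCqFw9uhJg2BrZrCl9S3XRSfi91s23N7YgqP0/K8BgIx+ezSHbvWJRtexcpys1lDUJSNR4id3seYM1KMW4x4dYNcYoFajFhT3mWird6DDSJRvLVvoJFxqFilSYplv4JVLlOT89WSAQo/7v/AgiGbgA2tNt0y"/>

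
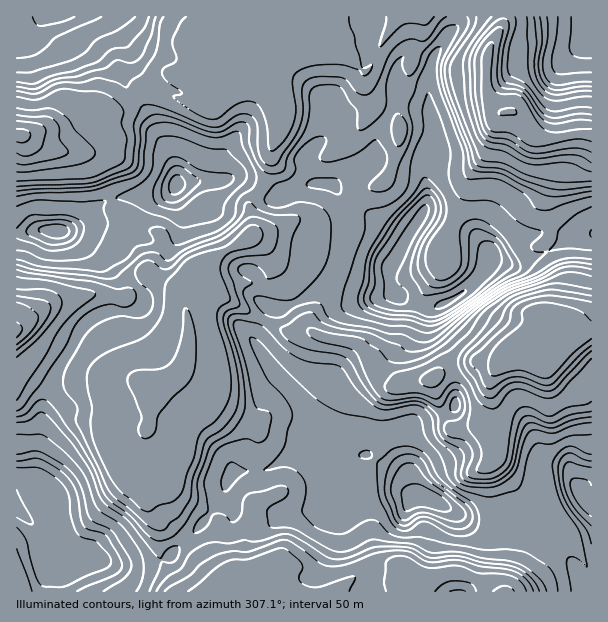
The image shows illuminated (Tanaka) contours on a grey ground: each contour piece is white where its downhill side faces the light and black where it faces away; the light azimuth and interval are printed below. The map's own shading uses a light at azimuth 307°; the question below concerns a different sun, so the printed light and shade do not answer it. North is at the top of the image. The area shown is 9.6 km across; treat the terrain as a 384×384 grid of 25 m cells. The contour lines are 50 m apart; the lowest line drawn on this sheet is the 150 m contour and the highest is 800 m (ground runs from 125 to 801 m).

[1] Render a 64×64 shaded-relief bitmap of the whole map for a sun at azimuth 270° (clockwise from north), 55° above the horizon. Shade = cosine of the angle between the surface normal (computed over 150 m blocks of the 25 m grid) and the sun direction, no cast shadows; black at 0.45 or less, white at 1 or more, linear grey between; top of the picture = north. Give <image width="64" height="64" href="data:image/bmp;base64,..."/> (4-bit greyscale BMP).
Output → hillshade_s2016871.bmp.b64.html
<image width="64" height="64" href="data:image/bmp;base64,Qk12CAAAAAAAAHYAAAAoAAAAQAAAAEAAAAABAAQAAAAAAAAIAAATCwAAEwsAABAAAAAAAAAAAAAAABEREQAiIiIAMzMzAERERABVVVUAZmZmAHd3dwCIiIgAmZmZAKqqqgC7u7sAzMzMAN3d3QDu7u4A////AGV5q7u7u7ze27u7qqqqqpmqqqmau7qqh4rMy5YxNWebRHmau7u8zN3cvMu6qqqqmZqqqpq7uqqpqqqphSJXd6s1eaq7u83d3cvMzLuqqqqZiZqqqru6mZqpd3dTNoh4q0aJq6qs3t3cq9y7u6qqqph3eKu7u6hVeIVFZ3eJmHmqZ4mruqzd3dub3LuqmaupdlVoq7updTWIdmiZqqqZmYd3iau7vN3d24iruqmqqqllVomruodmeJmImqqqqpqpdWerq8yrzd3Lhnm7qrqZqXZ4mqu6h3iqhnm8uqqqqqhTibur3bu83cqHVpuqu5iZiJmqqqqEWbhVet3KqqqqljK7y6ze27zMuZhleqm7qYiZqaq6qWI5p1et7sqqqqpzE8y6rO7dzMypmGVnmsupmImZqrqoUjiYm93duqqqqUA3y7q87u7cy6qYZEaLzLqoeJmqqqcyWKq8y7uqqqqnEXq7u73u7ty6qqliNoq7q7mImqqqljNoq8zLmHeJmpUDm7u7zd7u26qqqWIliqqqupmaqqqXRHm93e24YzaJlAWqmrvM3e7bqqqqgxSKqqqqqZmqqphlec3t7+yVEWmUJ6p4q8ze7sqqqqqVEmmqqqqpmaupmYZpzd3e7bggSIVIqoirvN7tuqqqqpYiWKupmamJu6mrqHm8zN3tyTAol1i7mau83uy6q6mqp0RXmqmJmZqqqZqpmrzcvN25UCipeKuqq83e27q7qZqodmZ5qXiaqqqqqqqrve3LzLlhJ5h4moms3d3LqrupmqmYZWipeJqqqqqqqqq97szLqXNIl1V4Vpzdzcuqu7mZqpl2VpmImqqqqqqpmr3cvdyphnqoZmdFi8zNy7u7uZmqqYZEeYiaqqqqu6dnq7ie7KmImqmIiFV6zMzLu7u6mZqql0Nomaqqu7vNyWaKlH7tpnmqqImZZnm8zLu7u7qpmaqXMliaqru7vN3bqaqFfO2lWKuWWJqHaLzMu7u7qqqZmpYhWaqru7u93cy7zJaM3sdXqpUkiZh3rMy7u7qqqqmZlhFpqru6q83cu6q7qK3d2oirpzJXmYaLzLu7qqq7qYmVAnqru6qrzduZmru6zu3cqauoYyNoh3nMu7uqqru5iYMDirzLqqq8uoiJq7vO3dy6qqqGMiR3eKy6q7u7u7mJcQWbzMu7qqqYeIiKvM3N3MqZqql1MjZnm8uqq7u7uYlQF7zdy7upmHZoh4m8zN3czKmaqql1I1Z6u7qavLy5iDBJvMzMqHZ3dniHZ5vM3d3cy6maqohkVmeruqq8zLmYM3mZm8uWZ4h2ZnZWmrvN3d3LupmZd3ZXd3mqmr3cuZl2Zlery6dol0RWeZibuqvN3cupmZl4iHeZiJqYvdypmpdDeqqpqYiFJHisyYm8uqu7qpiId5mYiJmYiqq8zKqqlUaaqpiJmYYjabzcllnMqpiIiHd3mId3d3ebvLu8qqqFWKqpmYiZlzJZzN23RIzLmImZmZlmVWd3ebzduazKqWRpu6mZmIiXMErN7cpjSMzMy7uph1ZniZmrvN2nnMupdWmrqImZiIgwSc7uyoQ2rd7cy6hmiIiaq6q8zKiby7qYeImXeKmIiFE3vu7KhEat7cuqqYiHZ5rMu7u7qpmqqru5h3d4qoiIcxSN7tp1R63tuqqqmXZnnO3Lu7q7mJqqvMuXd3iqiJmGImre23VpvNuqqqmHVXis7su7urqHmqvM3Jd4eJmImZhBN83dlnq8u6qqqZhniIm8u7upmYirqr3cl4mZmYiZmXMUne7Jiru7uqmZmYmqmqqquqmYeby6veyHiaqYeJqqlyFb79qqqrvLqYiZiJmZmqqqqXVpzLq83IeKupiJq6qYYinu26qqu8y5h3dmZ3d3Z4mZdEnNy7zMuXmqqqq8y5h1N83Lqqq7u7qHZnd3d3ZTRndkN83LvN3biIiqqrvMuHZpzMypmru6qqmIiImZmYZVRFQ3vLqrzeyXZ5qqu7u6dnrLzcmJu7qqqqqYiJmZmYdBNVe8uqq97ZVYqqmaqrt2i7vO65mrqYmau5mIiYiJmEE3ibu6q87tkzesupmau4WKu879qru5d3mrmHiIiImYQTeaqqqr3u2lJIvLqYm8lGqr3u26vLqIiJqYdniImZhRN6qrqYjO7cgzabu6ib2jWavu7rmrupmqqoh3ZomamFNHmrupZY3tyWNZq7yoraRJrO7+2quoeKqqeIh3iaqYZWiau7qFat26c0irvLmblFmt7v/rqoQ2mpiImYmqqph3iau7uph5vLqEN6u8yomFeb7v/+upUCeamIiaqqqpmIqru7u7qZm7qnRHrMy5iIZpzu7+2qgQN5mZZ6u6mamIq7u6q7uqqqqqdFeb3Kh4l2ne7v64dRAliYh4q6iJqZm7u7u7qqqqmqp2aJrMp1apaO/u/pRVQQSJiJq7qaqpqqvMu7qqqqqaqpiJmrunRapX7+7+gTdhBpqZqqqqu7u6q8y7u6qqqqqqqpqqqqlVq2bf7v6BN2AWmZmru7q7vLqs3My7qqqqqqmqqqqpmnWKhb7u7pEnYQWImau7u7u8urzd3LuqqqqqqqqqqqmalmmWfe7ushZyBGeKqqu7u7u7zN7cu6qqqqqqqqqqqZu5eadJ3u3GFWMTZ5qYmru7u7u83ty7qqqqqqqqqqqpmrqZqEa+7tozUyRnm3d5q7u7u7zu3Muqqqqqqqqqqqmau6qpZpzty3VCJGeb"/>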